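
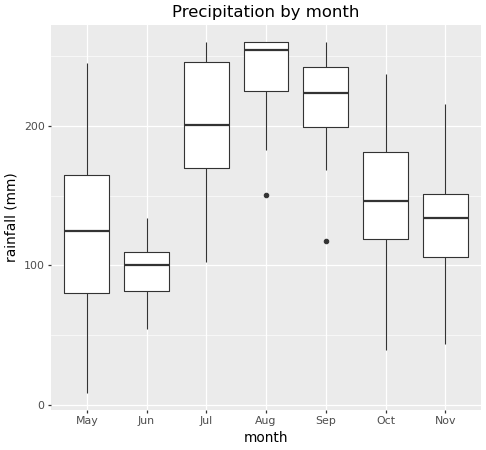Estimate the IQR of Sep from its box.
≈ 40

Q3 ≈ 240, Q1 ≈ 200; IQR ≈ 40.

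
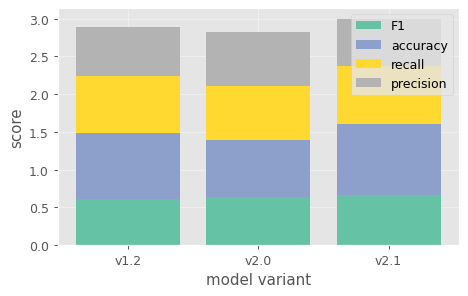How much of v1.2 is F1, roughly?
≈ 0.5

F1 top ≈ 0.5, bottom ≈ 0.0; segment ≈ 0.5.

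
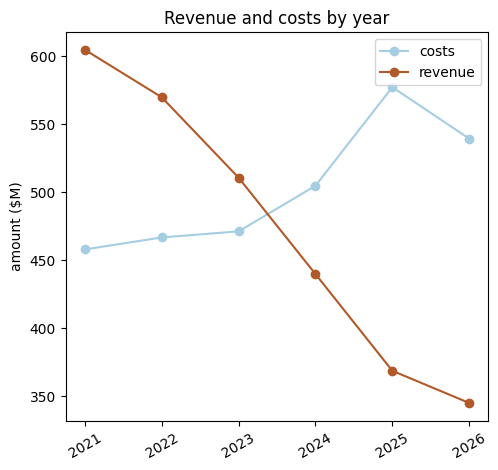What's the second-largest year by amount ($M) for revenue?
2022

Top 3 for revenue: 2021 ≈ 600, 2022 ≈ 575, 2023 ≈ 500.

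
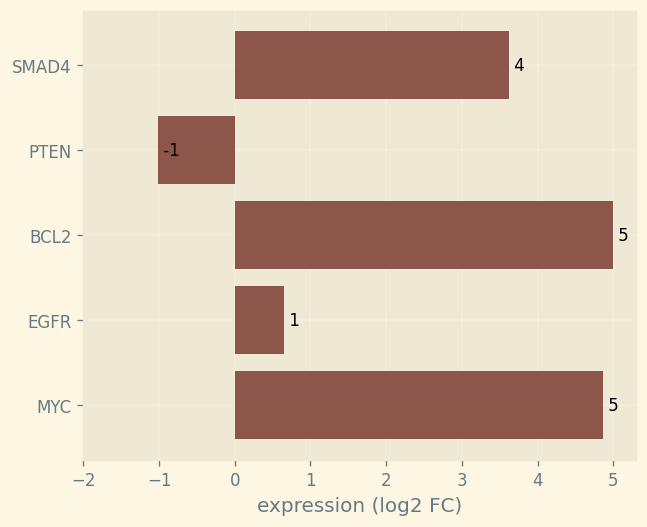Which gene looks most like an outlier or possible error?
PTEN

PTEN ≈ -1; the rest sit between ≈ 1 and ≈ 5.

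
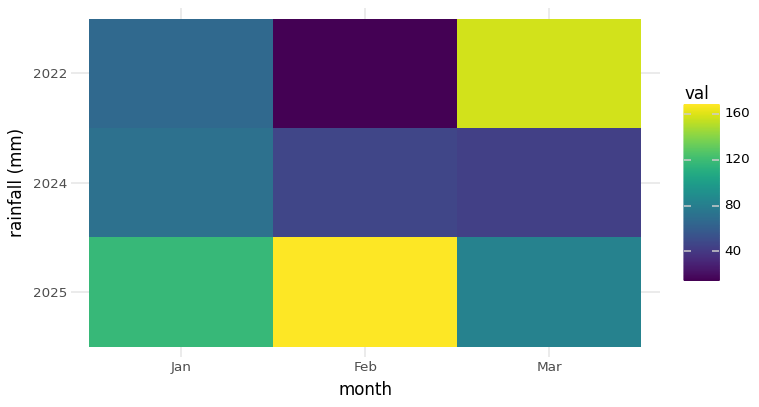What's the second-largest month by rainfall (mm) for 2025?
Top 3 for 2025: Feb ≈ 160, Jan ≈ 120, Mar ≈ 80.

Jan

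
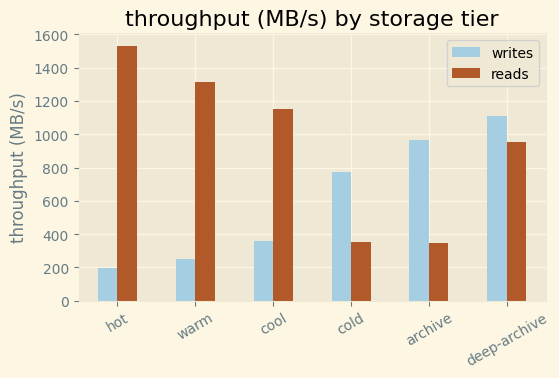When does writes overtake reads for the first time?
cool: writes ≈ 400 vs reads ≈ 1200 (not yet); cold: writes ≈ 800 vs reads ≈ 400 (first crossover).

cold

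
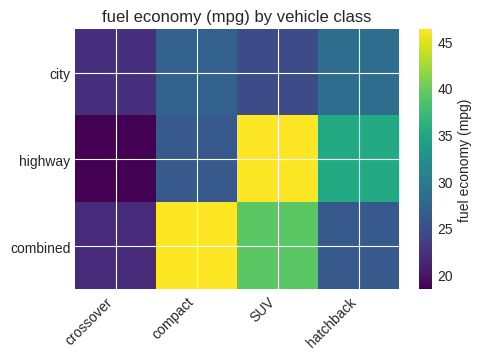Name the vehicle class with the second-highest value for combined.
Top 3 for combined: compact ≈ 45, SUV ≈ 40, hatchback ≈ 25.

SUV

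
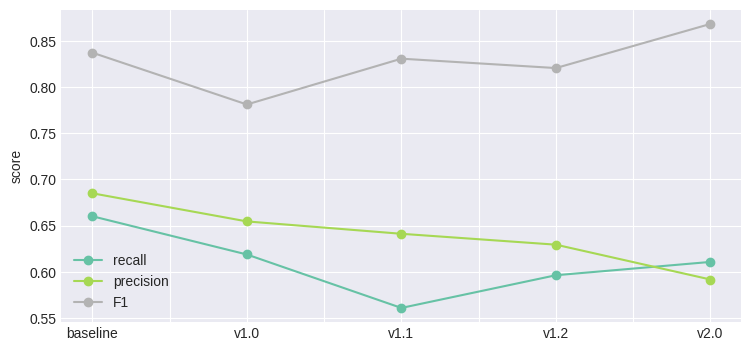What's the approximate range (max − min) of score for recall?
Max baseline ≈ 0.65, min v1.1 ≈ 0.55; range ≈ 0.10.

≈ 0.10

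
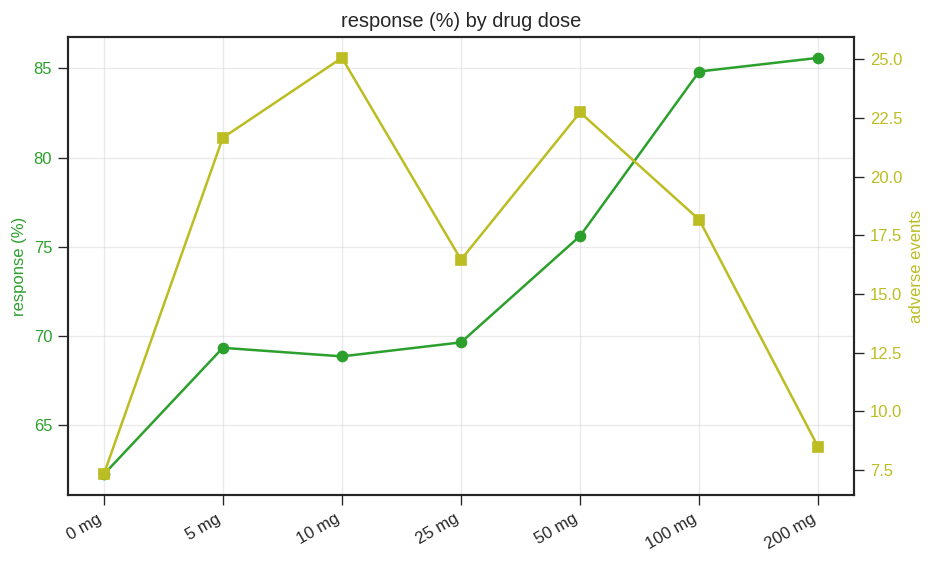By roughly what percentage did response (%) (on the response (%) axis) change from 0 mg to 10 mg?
≈ +9.7%

0 mg ≈ 62, 10 mg ≈ 68; (68 − 62) / 62 ≈ +9.7%.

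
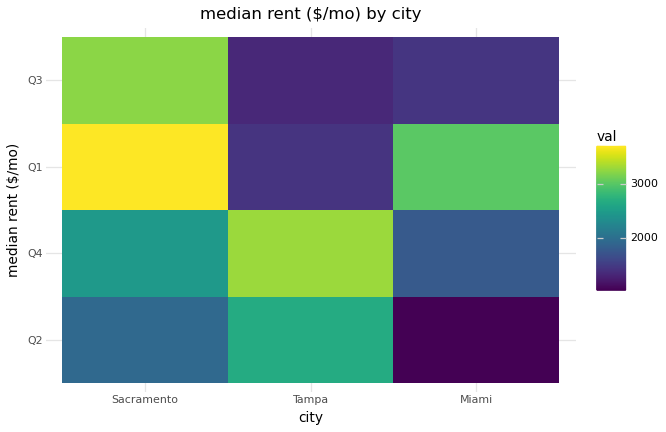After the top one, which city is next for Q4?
Top 3 for Q4: Tampa ≈ 3500, Sacramento ≈ 2500, Miami ≈ 2000.

Sacramento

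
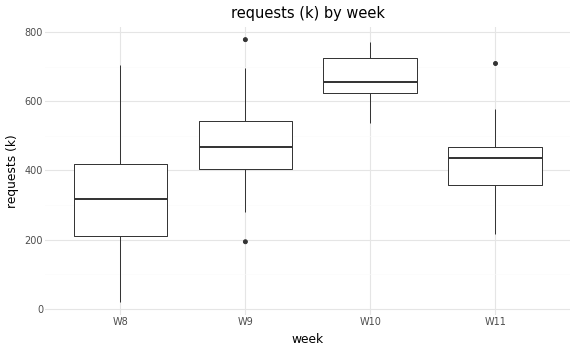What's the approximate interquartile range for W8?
Q3 ≈ 400, Q1 ≈ 200; IQR ≈ 200.

≈ 200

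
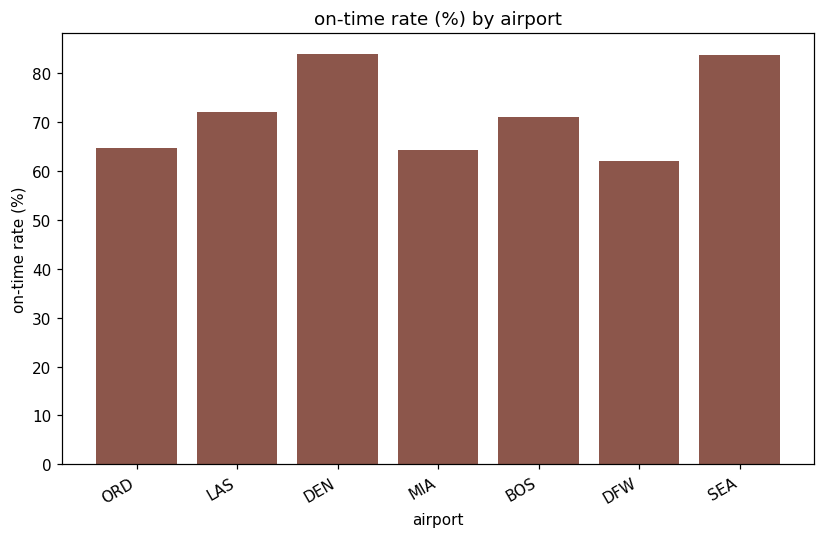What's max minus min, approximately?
≈ 20

Max DEN ≈ 80, min DFW ≈ 60; range ≈ 20.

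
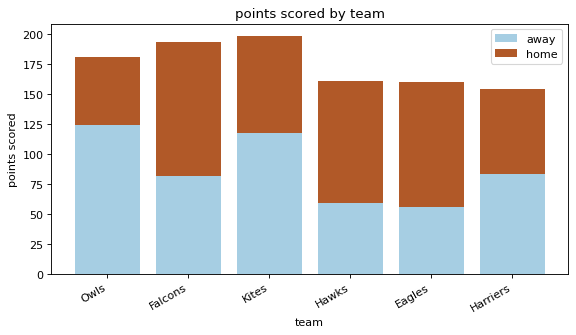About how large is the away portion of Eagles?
≈ 60

away top ≈ 60, bottom ≈ 0; segment ≈ 60.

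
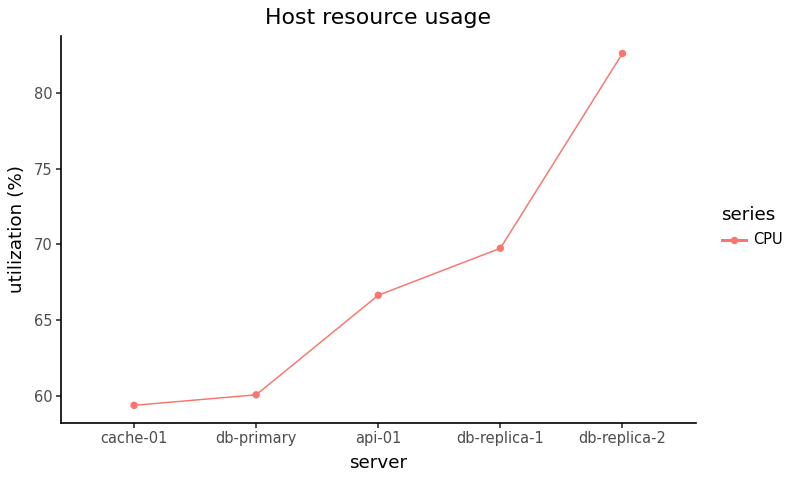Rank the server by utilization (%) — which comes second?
db-replica-1

Top 3: db-replica-2 ≈ 82, db-replica-1 ≈ 70, api-01 ≈ 66.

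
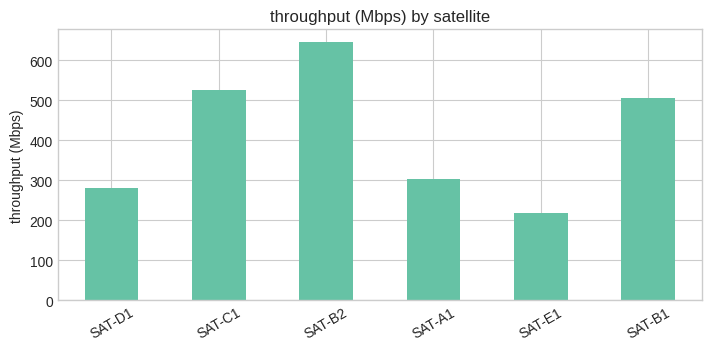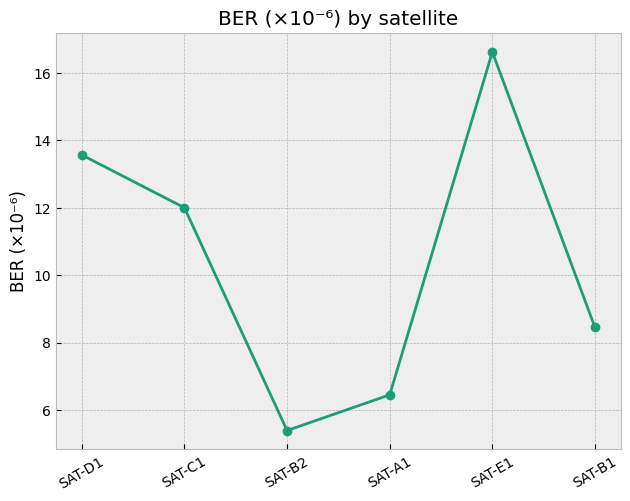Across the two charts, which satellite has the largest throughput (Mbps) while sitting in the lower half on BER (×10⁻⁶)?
SAT-B2

Chart 2 median BER (×10⁻⁶) ≈ 10; below-median satellites: SAT-B2, SAT-A1, SAT-B1. Among those, SAT-B2 has the highest throughput (Mbps) (≈ 600).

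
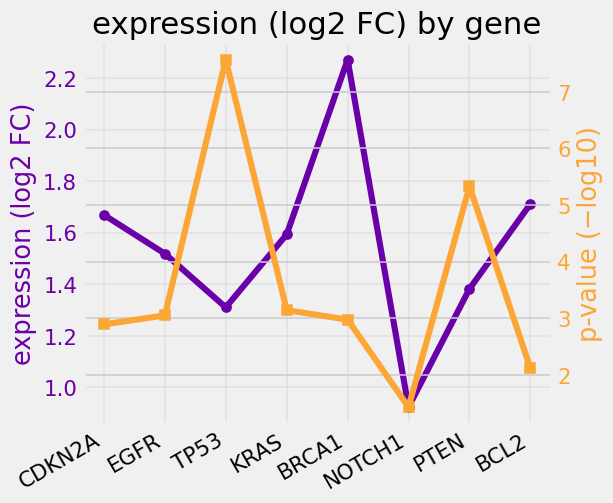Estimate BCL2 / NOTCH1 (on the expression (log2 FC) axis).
≈ 1.8×

BCL2 ≈ 1.8, NOTCH1 ≈ 1.0; 1.8/1.0 ≈ 1.8.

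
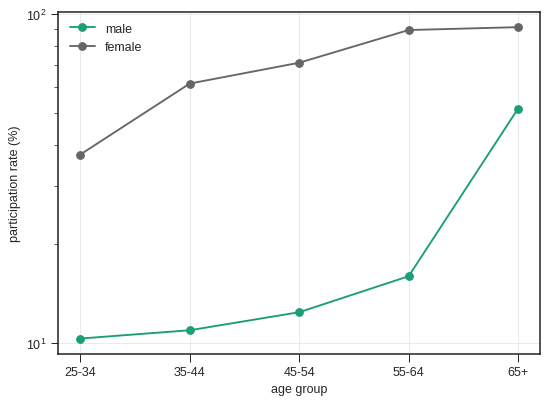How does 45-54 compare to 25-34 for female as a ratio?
≈ 1.75×

45-54 ≈ 70, 25-34 ≈ 40; 70/40 ≈ 1.75.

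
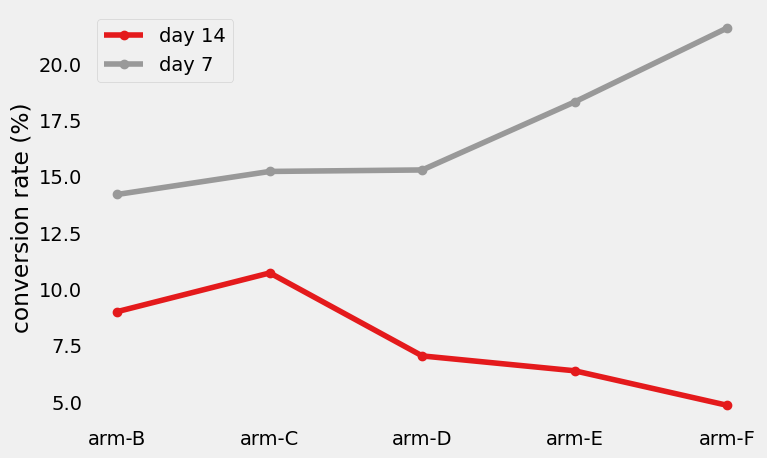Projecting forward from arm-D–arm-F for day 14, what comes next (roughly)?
Last three: 8, 6, 4 → slope ≈ -2/step → next ≈ 2.

≈ 2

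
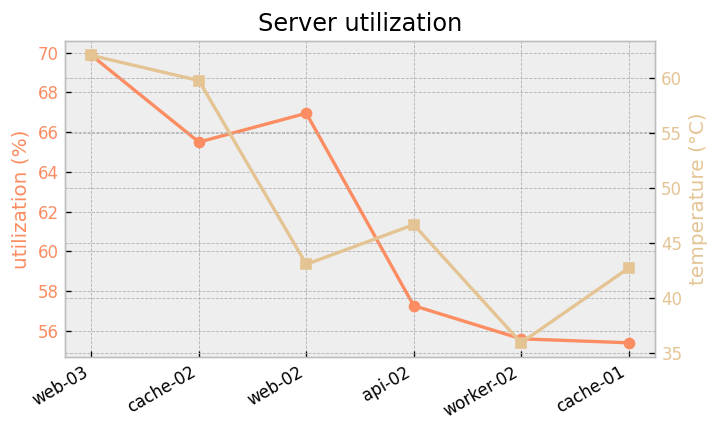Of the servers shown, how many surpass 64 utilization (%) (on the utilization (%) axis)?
3

Above 64: web-03, cache-02, web-02.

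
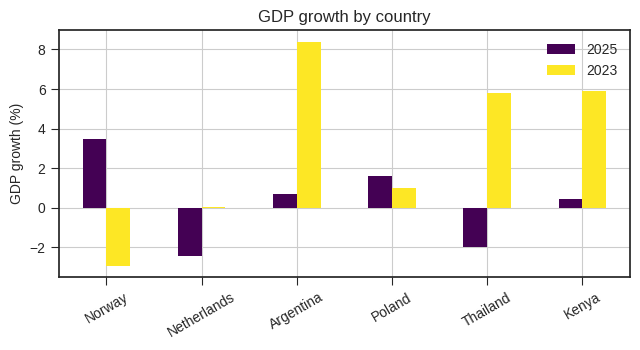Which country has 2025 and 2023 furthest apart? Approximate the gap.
Thailand: 2025 ≈ -2, 2023 ≈ 6 → gap ≈ 8. Next-largest (Argentina) is only ≈ 7.

Thailand, ≈ 8 %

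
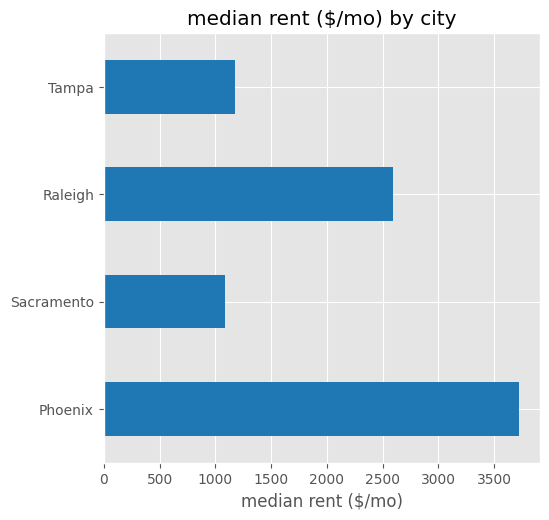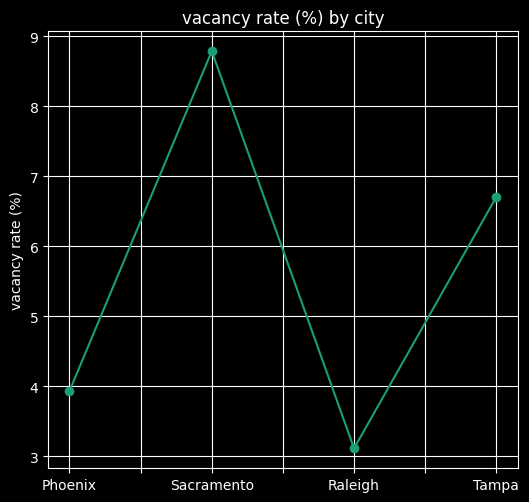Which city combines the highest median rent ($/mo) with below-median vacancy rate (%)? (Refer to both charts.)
Chart 2 median vacancy rate (%) ≈ 5; below-median cities: Phoenix, Raleigh. Among those, Phoenix has the highest median rent ($/mo) (≈ 3500).

Phoenix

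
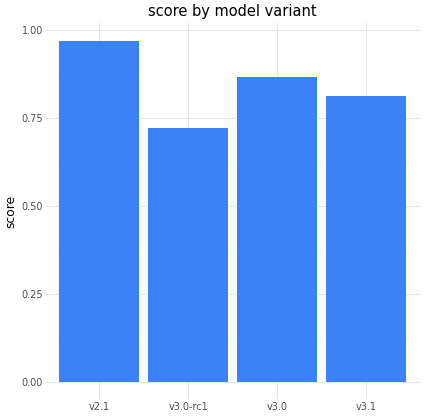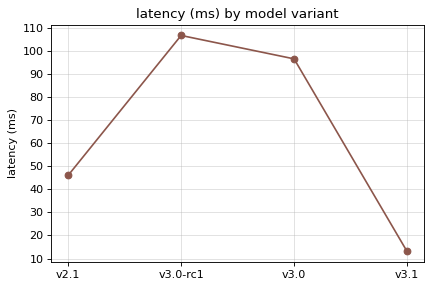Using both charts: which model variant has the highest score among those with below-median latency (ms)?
Chart 2 median latency (ms) ≈ 70; below-median model variants: v2.1, v3.1. Among those, v2.1 has the highest score (≈ 1).

v2.1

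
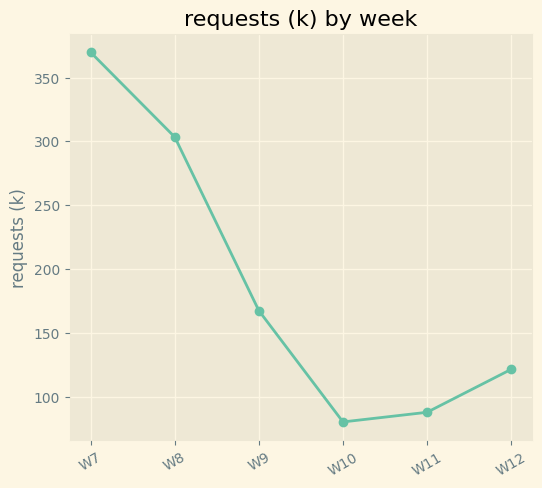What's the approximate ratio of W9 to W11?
≈ 1.75×

W9 ≈ 175, W11 ≈ 100; 175/100 ≈ 1.75.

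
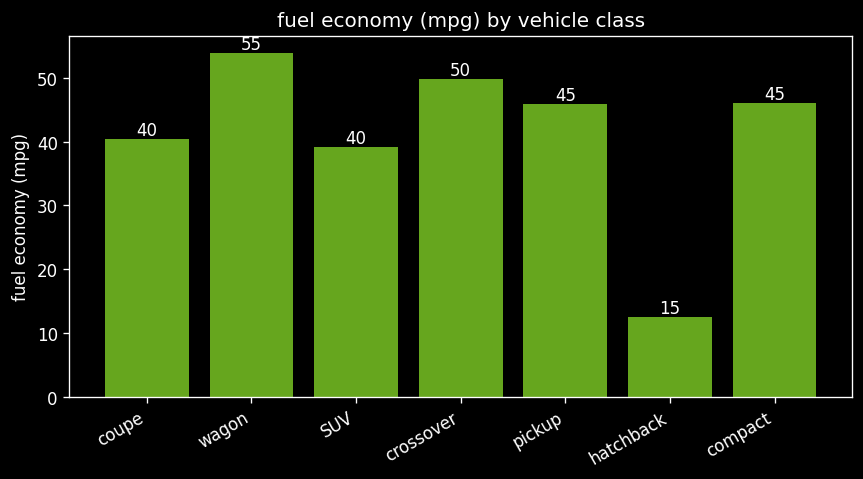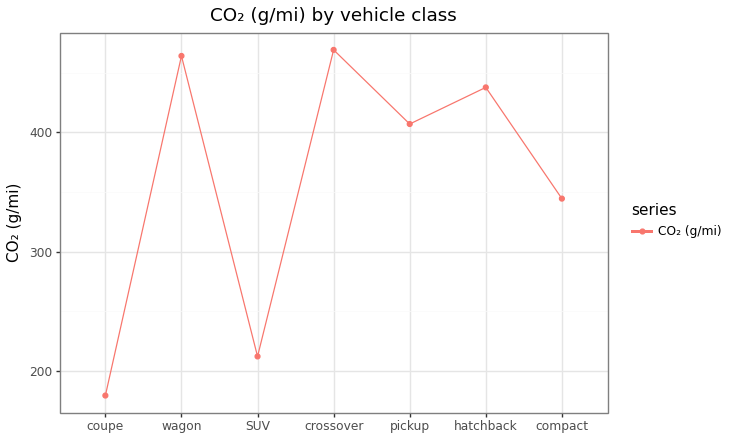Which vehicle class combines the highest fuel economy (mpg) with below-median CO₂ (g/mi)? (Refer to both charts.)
compact

Chart 2 median CO₂ (g/mi) ≈ 400; below-median vehicle classes: coupe, SUV, compact. Among those, compact has the highest fuel economy (mpg) (≈ 45).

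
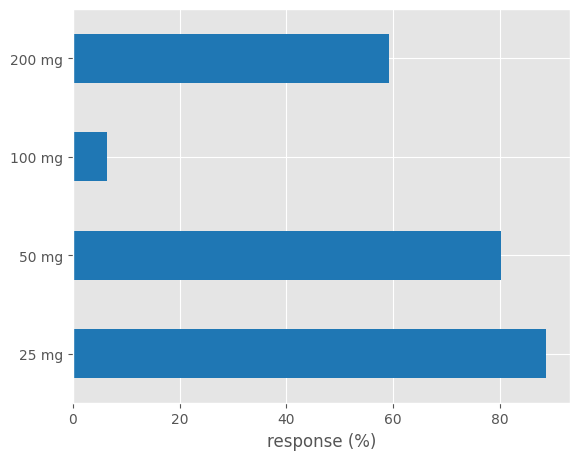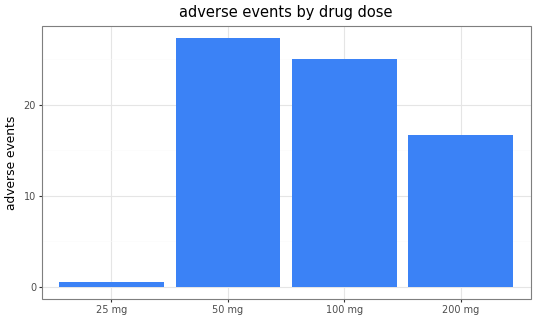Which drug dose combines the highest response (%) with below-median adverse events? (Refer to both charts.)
Chart 2 median adverse events ≈ 20; below-median drug doses: 25 mg, 200 mg. Among those, 25 mg has the highest response (%) (≈ 90).

25 mg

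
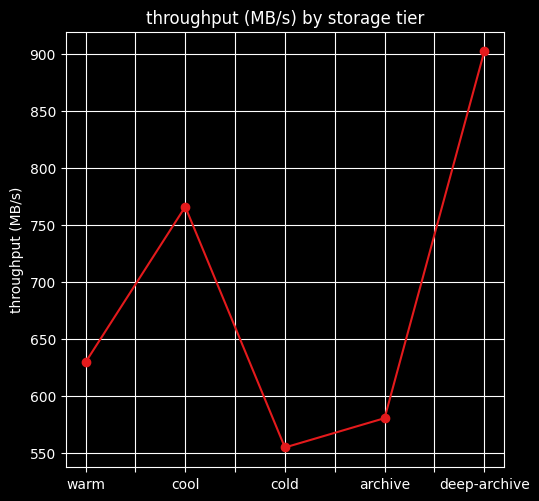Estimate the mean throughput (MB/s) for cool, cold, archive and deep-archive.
(750 + 550 + 600 + 900) / 4 ≈ 700.

≈ 700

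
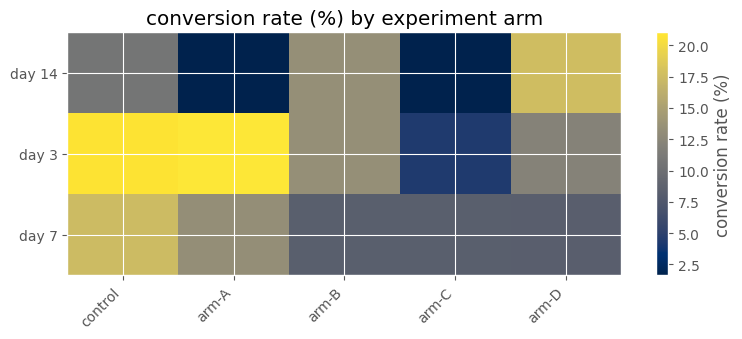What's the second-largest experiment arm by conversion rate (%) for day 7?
Top 3 for day 7: control ≈ 18, arm-A ≈ 14, arm-C ≈ 8.

arm-A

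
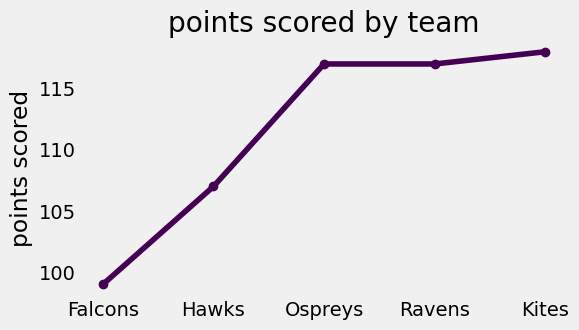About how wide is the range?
≈ 18

Max Kites ≈ 118, min Falcons ≈ 100; range ≈ 18.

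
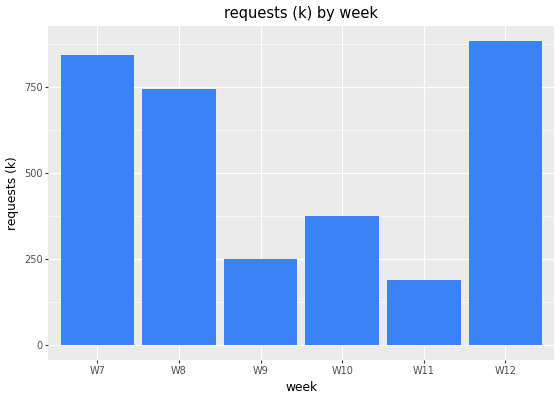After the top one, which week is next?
W7

Top 3: W12 ≈ 900, W7 ≈ 800, W8 ≈ 700.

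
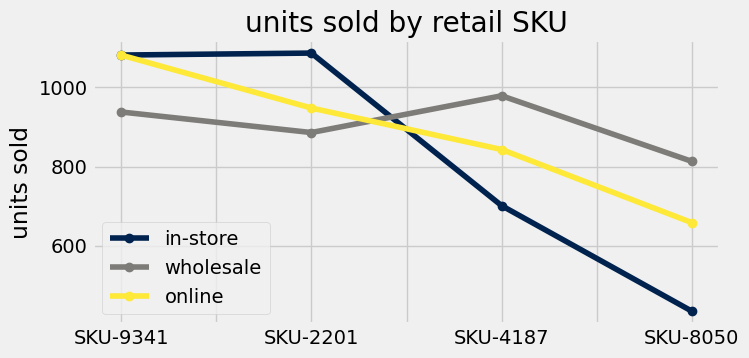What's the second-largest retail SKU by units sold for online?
Top 3 for online: SKU-9341 ≈ 1100, SKU-2201 ≈ 900, SKU-4187 ≈ 800.

SKU-2201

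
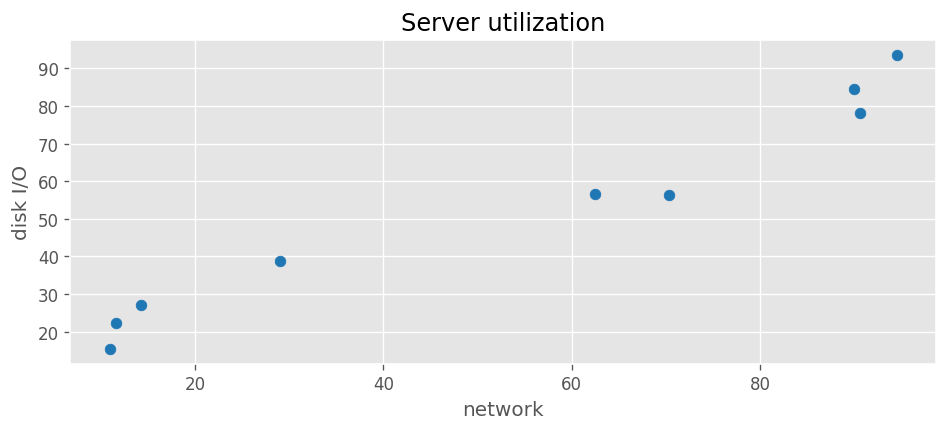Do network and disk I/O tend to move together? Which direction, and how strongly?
positive, strong

Points are positively correlated; strong (|r| ≈ 1.0).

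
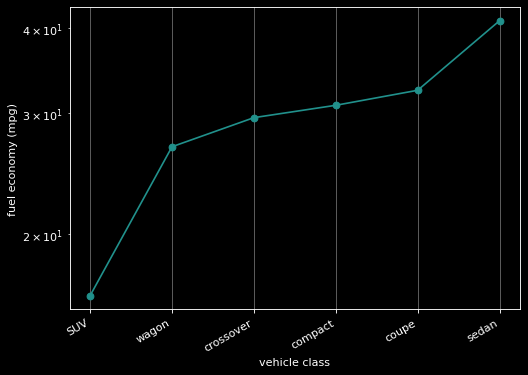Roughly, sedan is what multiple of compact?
sedan ≈ 40, compact ≈ 30; 40/30 ≈ 1.33.

≈ 1.33×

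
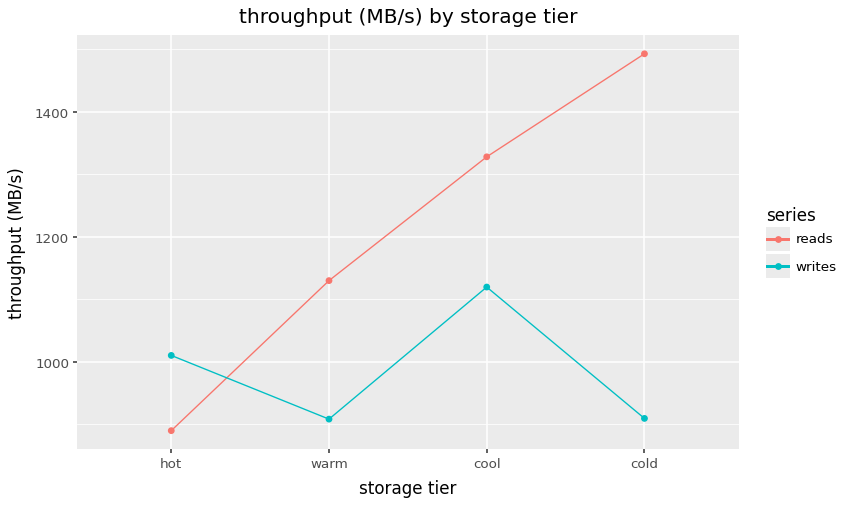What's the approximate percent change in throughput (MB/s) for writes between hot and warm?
hot ≈ 1000, warm ≈ 900; (900 − 1000) / 1000 ≈ -10%.

≈ -10%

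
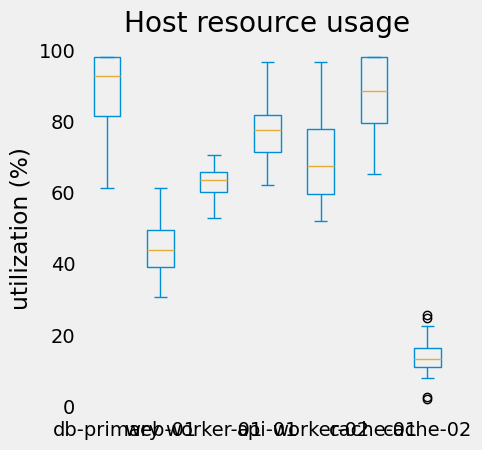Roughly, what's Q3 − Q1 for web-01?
Q3 ≈ 50, Q1 ≈ 40; IQR ≈ 10.

≈ 10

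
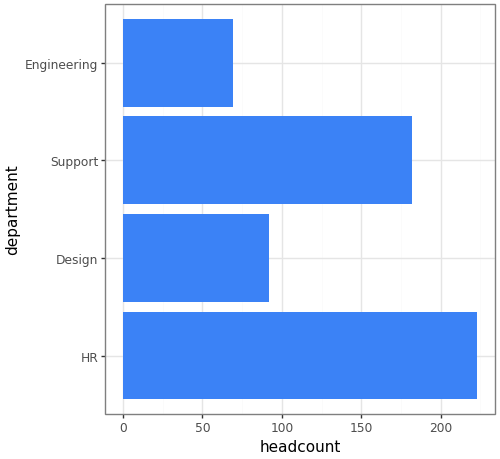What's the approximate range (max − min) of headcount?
Max HR ≈ 220, min Engineering ≈ 60; range ≈ 160.

≈ 160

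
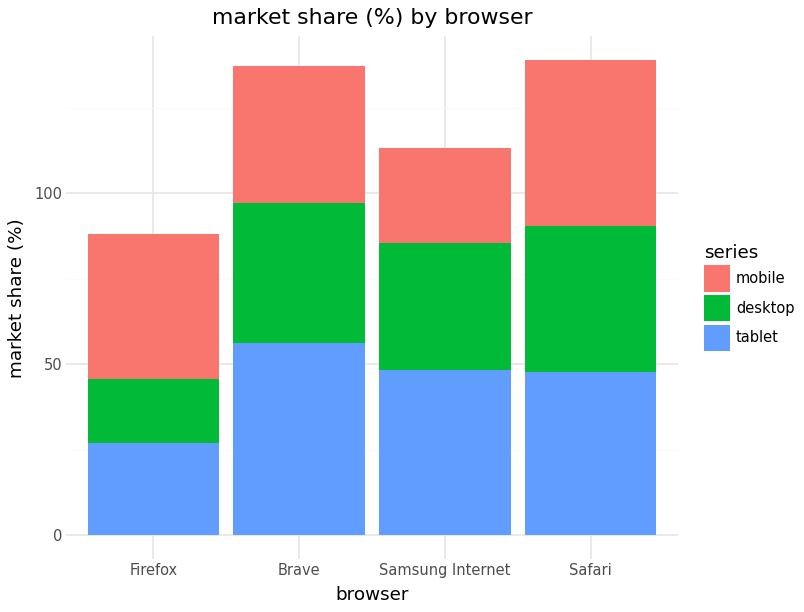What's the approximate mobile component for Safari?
≈ 40

mobile top ≈ 140, bottom ≈ 100; segment ≈ 40.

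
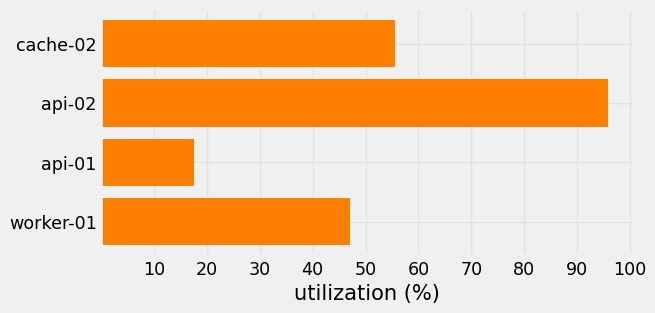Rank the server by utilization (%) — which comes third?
Top 4: api-02 ≈ 100, cache-02 ≈ 60, worker-01 ≈ 50, api-01 ≈ 20.

worker-01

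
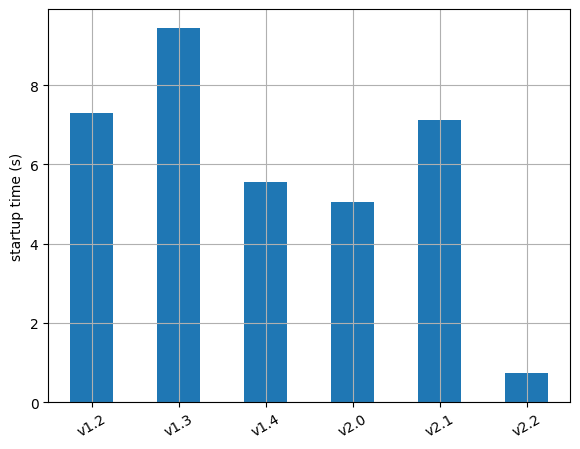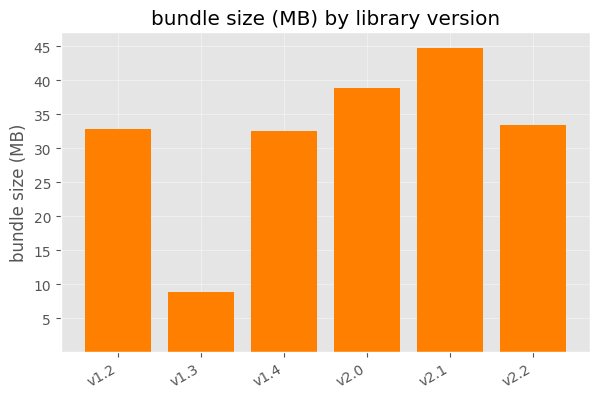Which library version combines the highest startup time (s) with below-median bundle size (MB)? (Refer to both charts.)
v1.3

Chart 2 median bundle size (MB) ≈ 35; below-median library versions: v1.2, v1.3, v1.4. Among those, v1.3 has the highest startup time (s) (≈ 9).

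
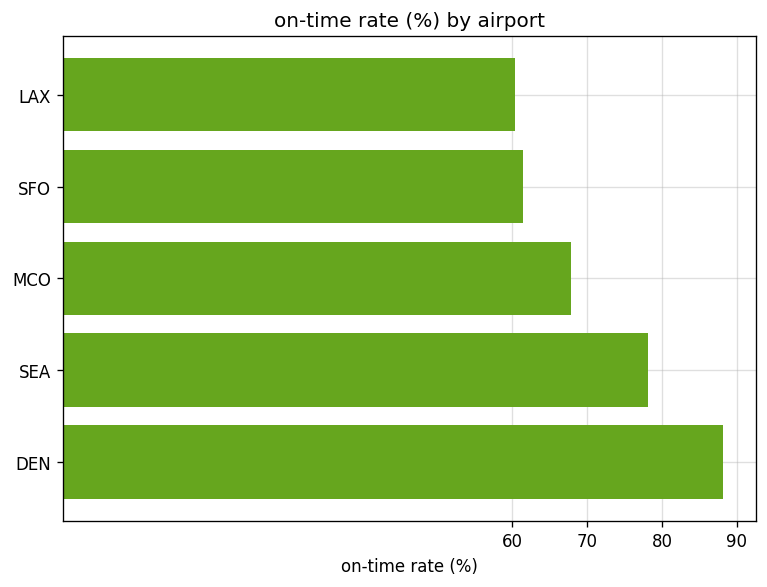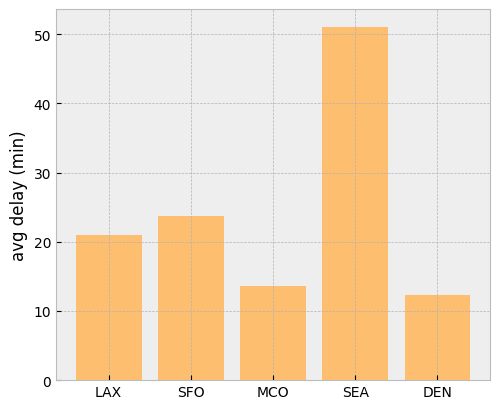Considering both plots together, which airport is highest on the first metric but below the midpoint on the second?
Chart 2 median avg delay (min) ≈ 20; below-median airports: MCO, DEN. Among those, DEN has the highest on-time rate (%) (≈ 90).

DEN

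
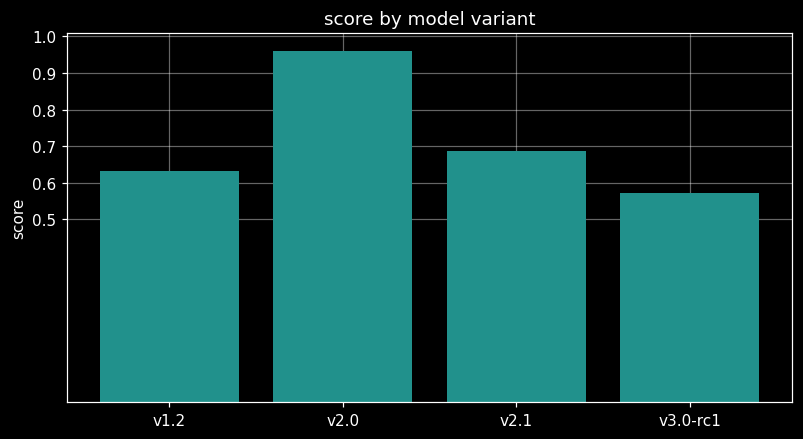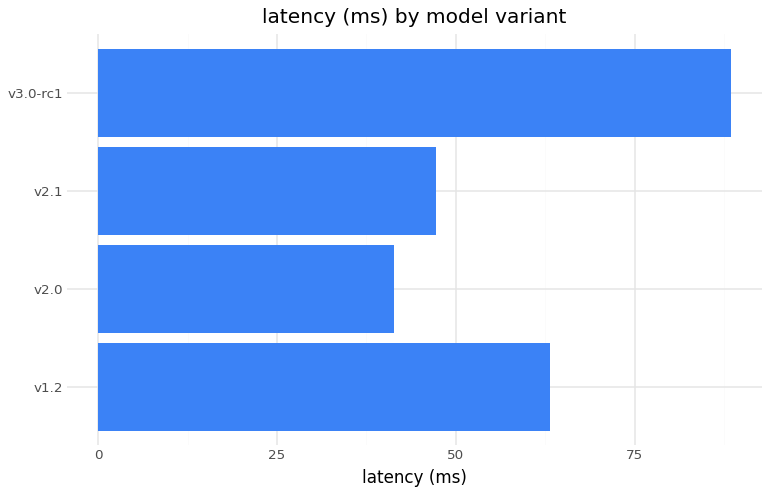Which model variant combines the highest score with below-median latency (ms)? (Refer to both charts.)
v2.0

Chart 2 median latency (ms) ≈ 60; below-median model variants: v2.0, v2.1. Among those, v2.0 has the highest score (≈ 1).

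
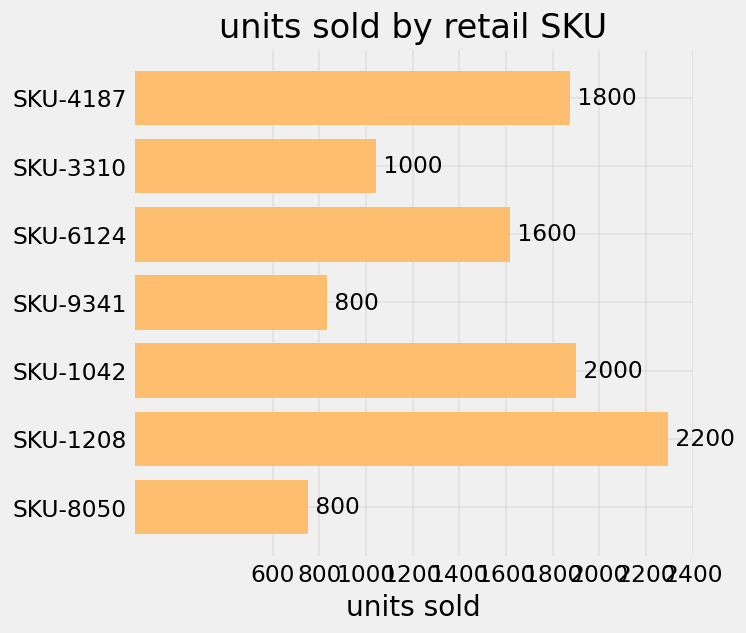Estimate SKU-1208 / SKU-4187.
SKU-1208 ≈ 2200, SKU-4187 ≈ 1800; 2200/1800 ≈ 1.22.

≈ 1.22×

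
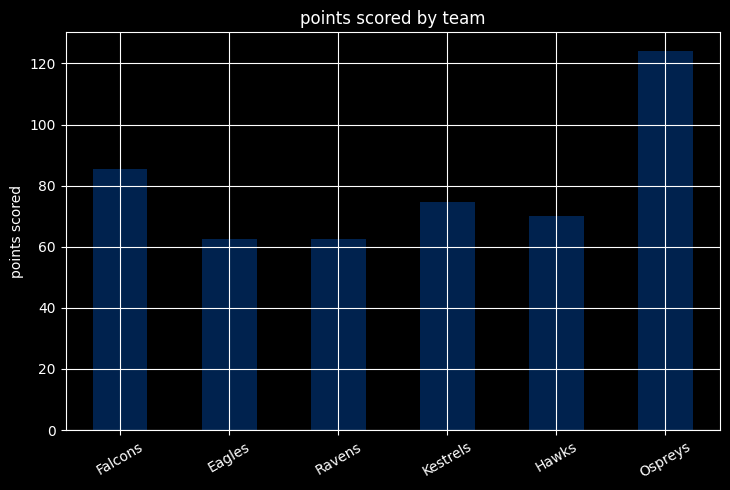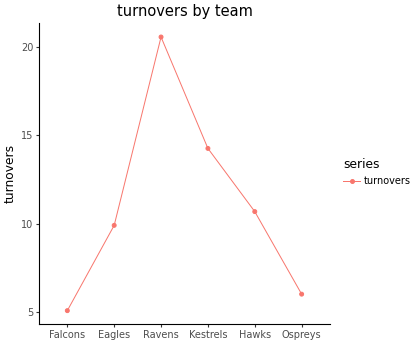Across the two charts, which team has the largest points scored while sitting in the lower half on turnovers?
Ospreys

Chart 2 median turnovers ≈ 10; below-median teams: Falcons, Eagles, Ospreys. Among those, Ospreys has the highest points scored (≈ 120).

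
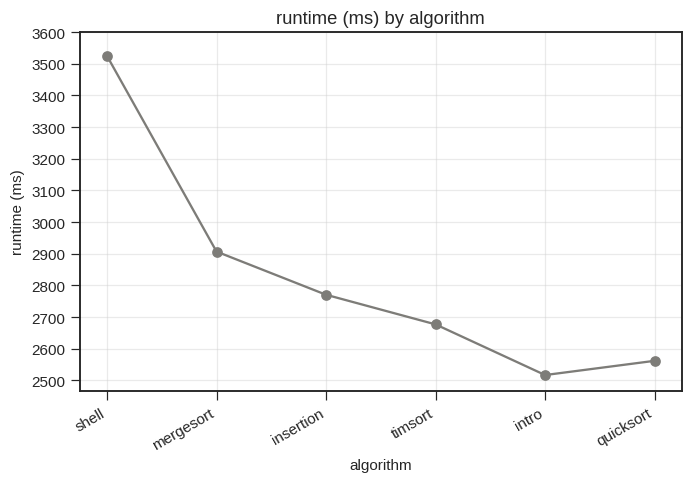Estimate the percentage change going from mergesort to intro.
mergesort ≈ 2900, intro ≈ 2500; (2500 − 2900) / 2900 ≈ -13.8%.

≈ -13.8%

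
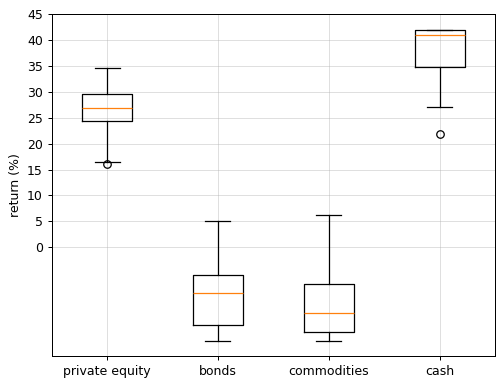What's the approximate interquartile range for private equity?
≈ 5

Q3 ≈ 30, Q1 ≈ 25; IQR ≈ 5.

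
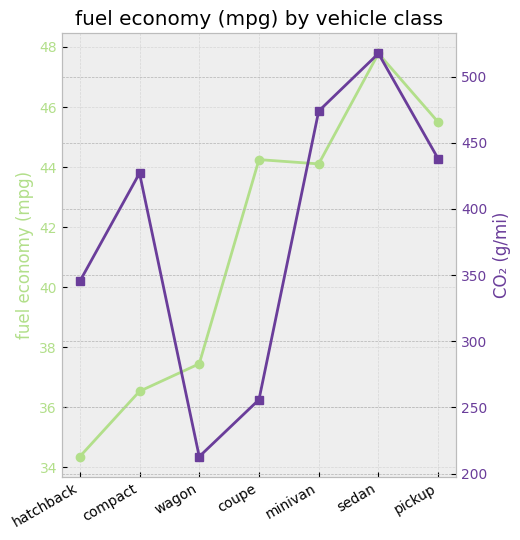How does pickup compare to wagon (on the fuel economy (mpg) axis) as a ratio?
≈ 1.21×

pickup ≈ 46, wagon ≈ 38; 46/38 ≈ 1.21.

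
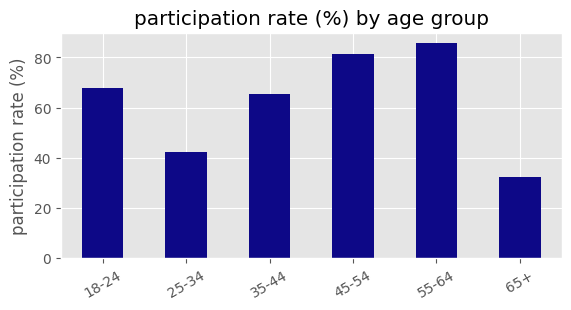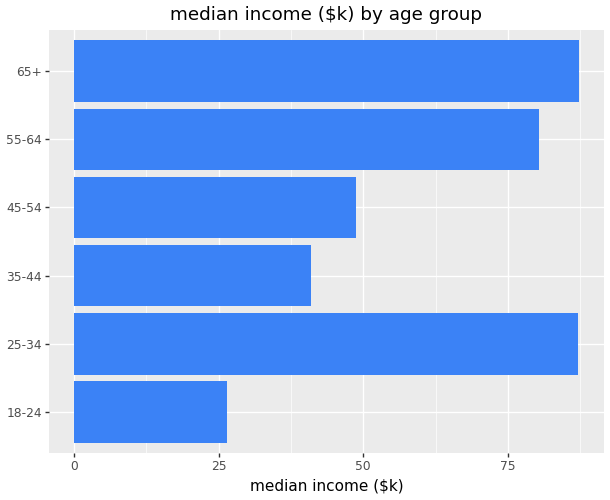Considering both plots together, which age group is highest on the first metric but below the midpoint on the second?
45-54

Chart 2 median median income ($k) ≈ 60; below-median age groups: 18-24, 35-44, 45-54. Among those, 45-54 has the highest participation rate (%) (≈ 80).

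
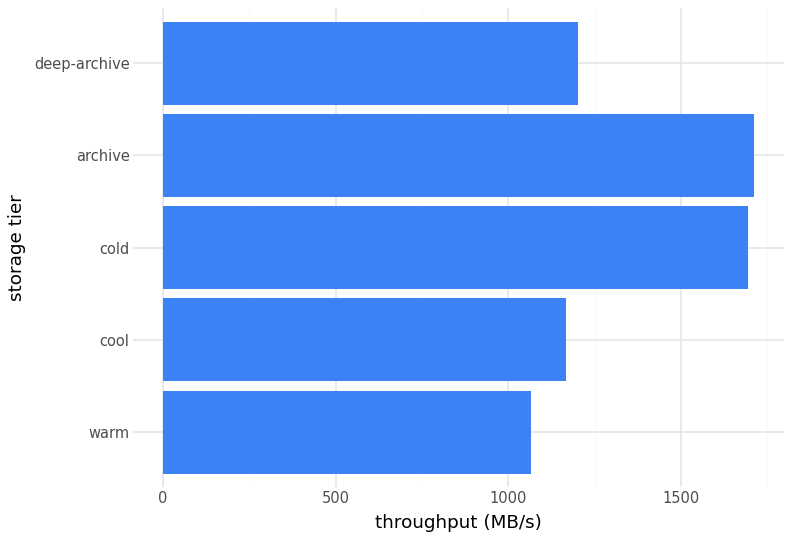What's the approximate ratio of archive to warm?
≈ 1.8×

archive ≈ 1800, warm ≈ 1000; 1800/1000 ≈ 1.8.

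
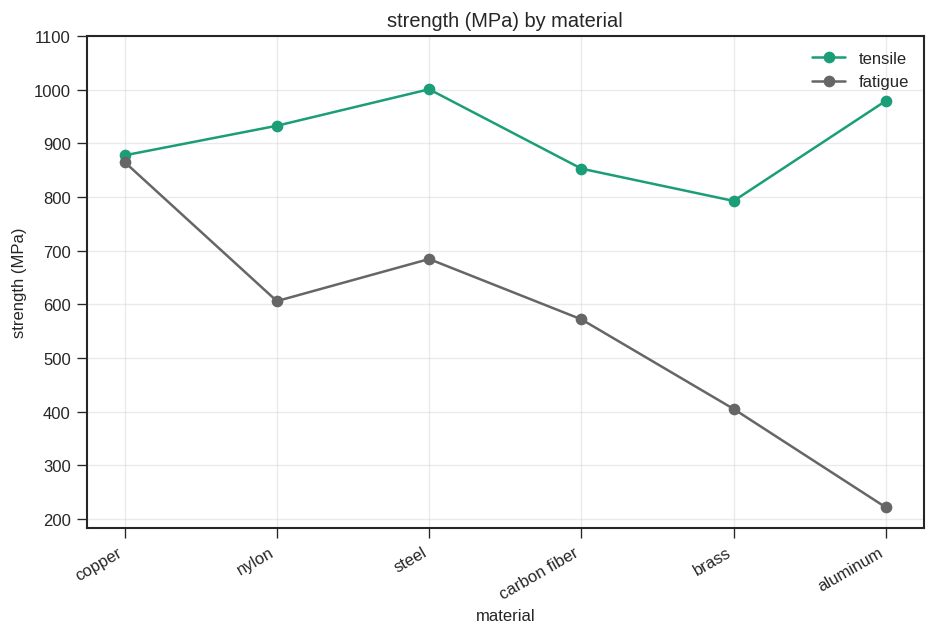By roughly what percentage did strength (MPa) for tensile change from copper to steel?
copper ≈ 900, steel ≈ 1000; (1000 − 900) / 900 ≈ +11.1%.

≈ +11.1%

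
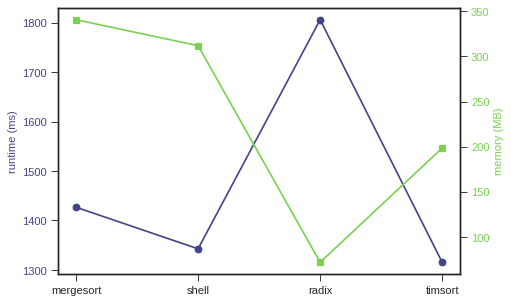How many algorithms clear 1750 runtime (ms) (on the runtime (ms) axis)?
1

Above 1750: radix.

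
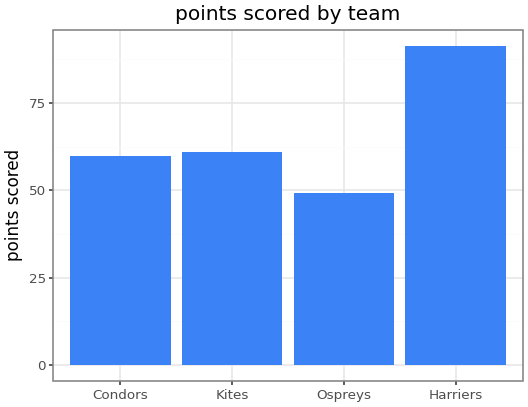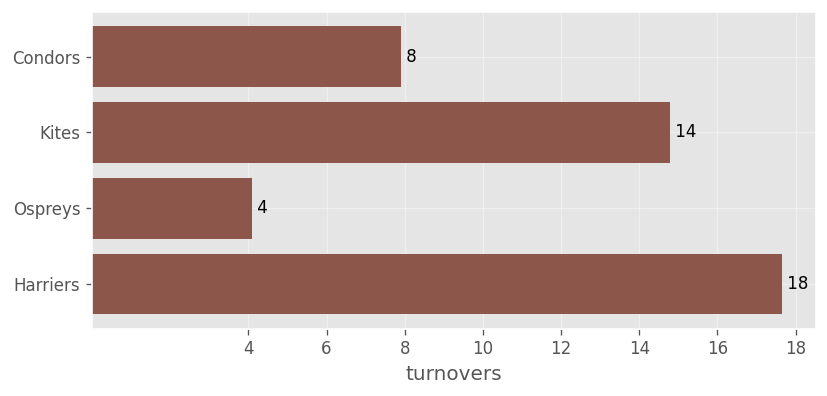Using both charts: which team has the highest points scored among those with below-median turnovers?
Condors

Chart 2 median turnovers ≈ 12; below-median teams: Condors, Ospreys. Among those, Condors has the highest points scored (≈ 60).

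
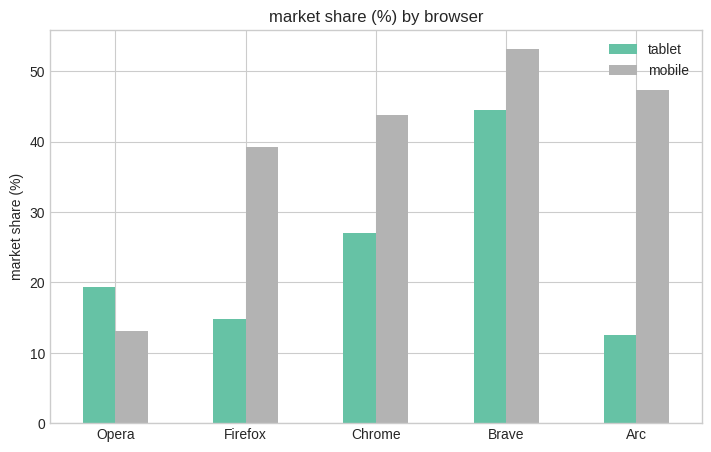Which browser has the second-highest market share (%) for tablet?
Chrome

Top 3 for tablet: Brave ≈ 45, Chrome ≈ 25, Opera ≈ 20.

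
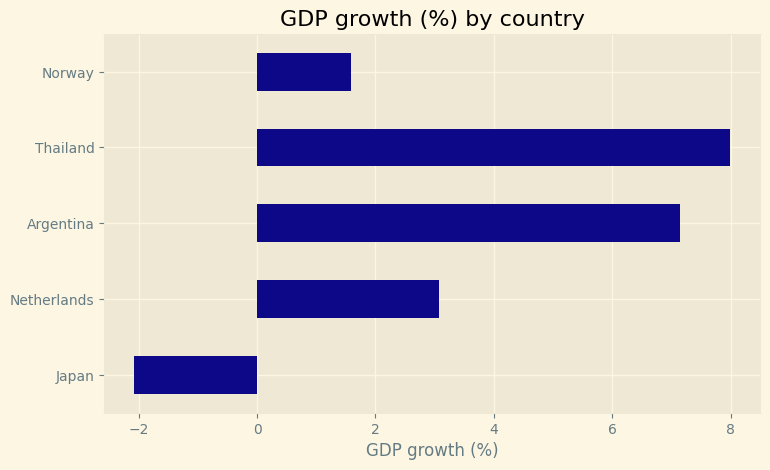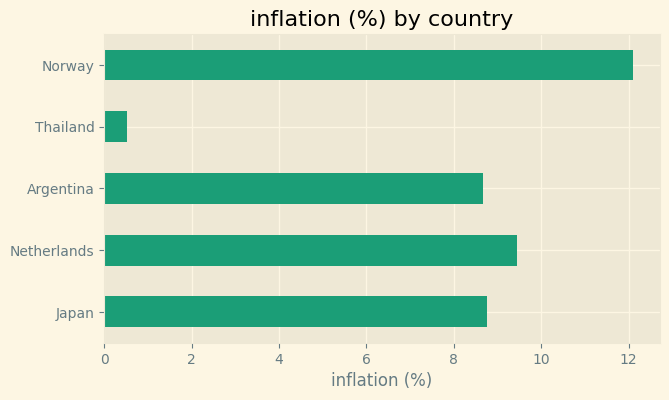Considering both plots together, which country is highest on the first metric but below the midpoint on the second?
Chart 2 median inflation (%) ≈ 8; below-median countries: Argentina, Thailand. Among those, Thailand has the highest GDP growth (%) (≈ 8).

Thailand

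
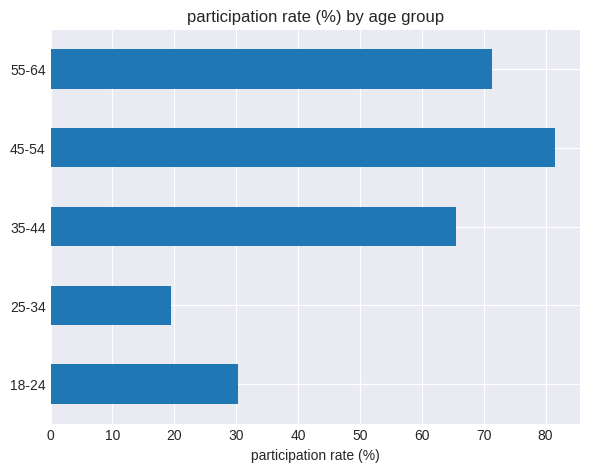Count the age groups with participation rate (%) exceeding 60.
3

Above 60: 35-44, 45-54, 55-64.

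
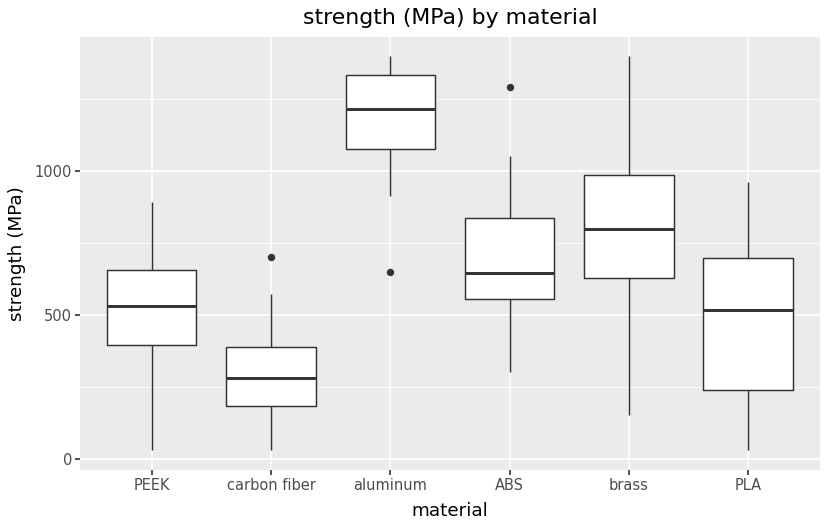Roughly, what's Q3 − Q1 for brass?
≈ 400

Q3 ≈ 1000, Q1 ≈ 600; IQR ≈ 400.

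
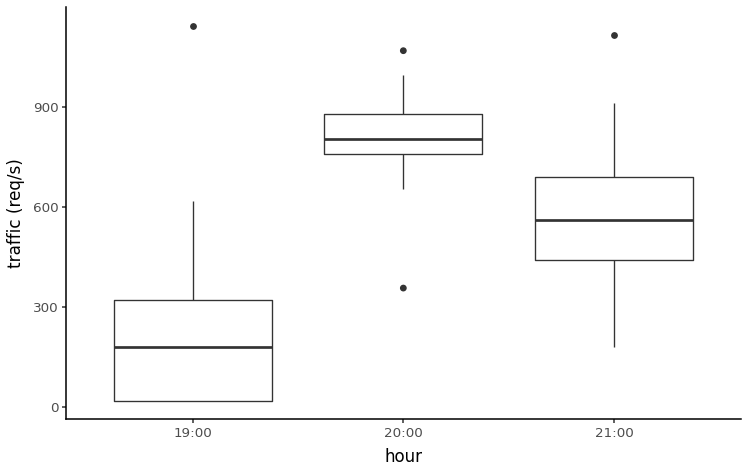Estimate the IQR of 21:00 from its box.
Q3 ≈ 700, Q1 ≈ 450; IQR ≈ 250.

≈ 250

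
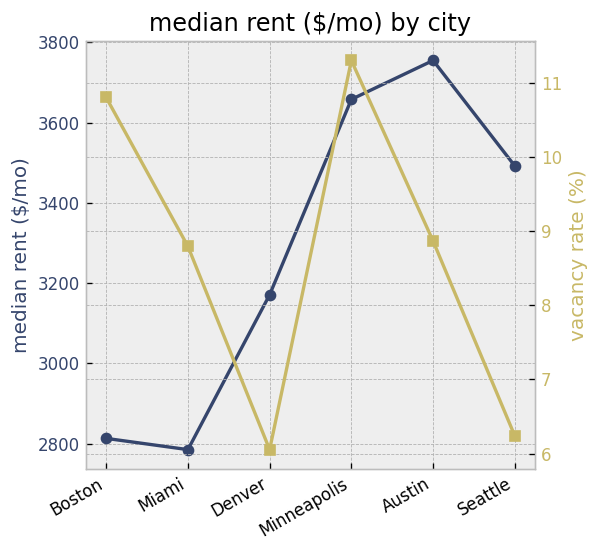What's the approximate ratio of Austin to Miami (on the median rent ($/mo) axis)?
Austin ≈ 3800, Miami ≈ 2800; 3800/2800 ≈ 1.36.

≈ 1.36×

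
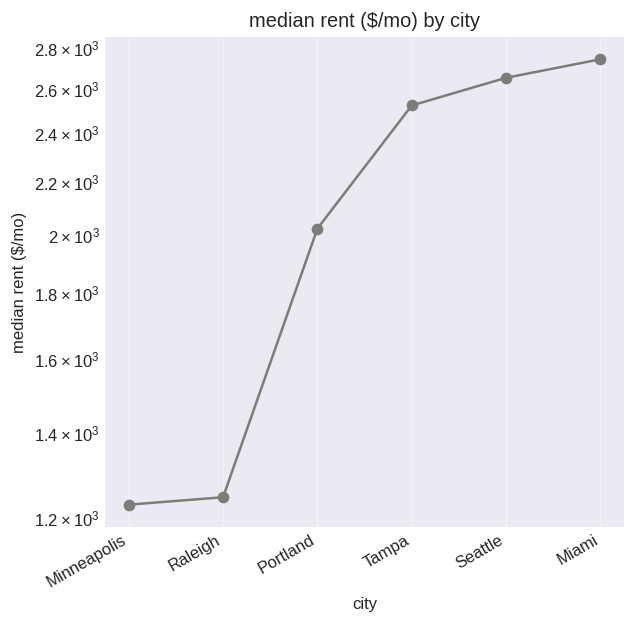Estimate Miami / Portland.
Miami ≈ 2800, Portland ≈ 2000; 2800/2000 ≈ 1.4.

≈ 1.4×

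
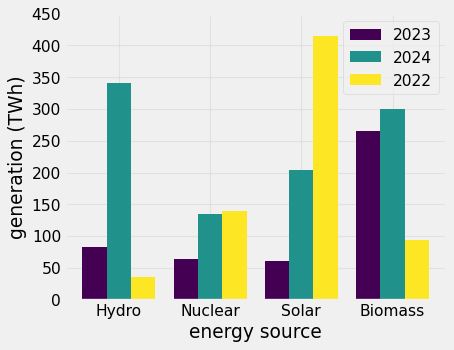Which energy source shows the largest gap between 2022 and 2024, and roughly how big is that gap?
Hydro: 2022 ≈ 50, 2024 ≈ 350 → gap ≈ 300. Next-largest (Solar) is only ≈ 200.

Hydro, ≈ 300 TWh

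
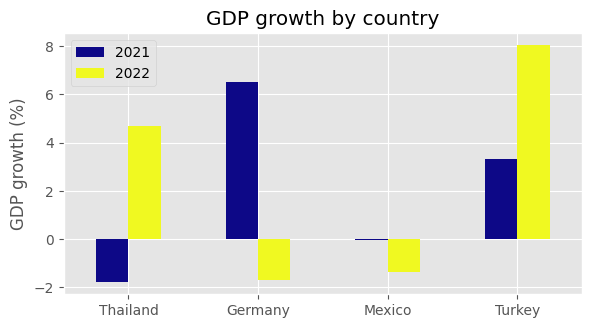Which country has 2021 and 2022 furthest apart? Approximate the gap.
Germany: 2021 ≈ 7, 2022 ≈ -2 → gap ≈ 9. Next-largest (Thailand) is only ≈ 7.

Germany, ≈ 9 %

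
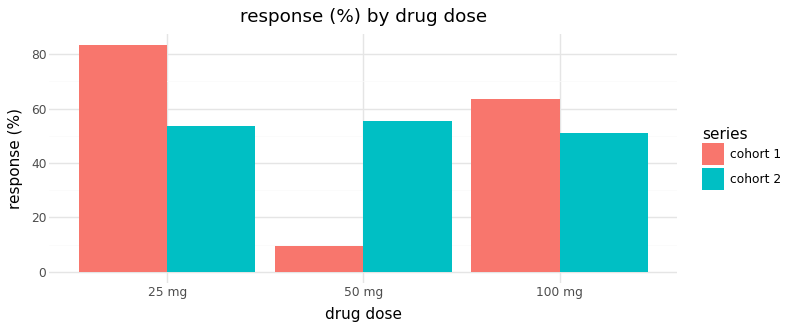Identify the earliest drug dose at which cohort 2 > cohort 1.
50 mg

25 mg: cohort 2 ≈ 50 vs cohort 1 ≈ 80 (not yet); 50 mg: cohort 2 ≈ 60 vs cohort 1 ≈ 10 (first crossover).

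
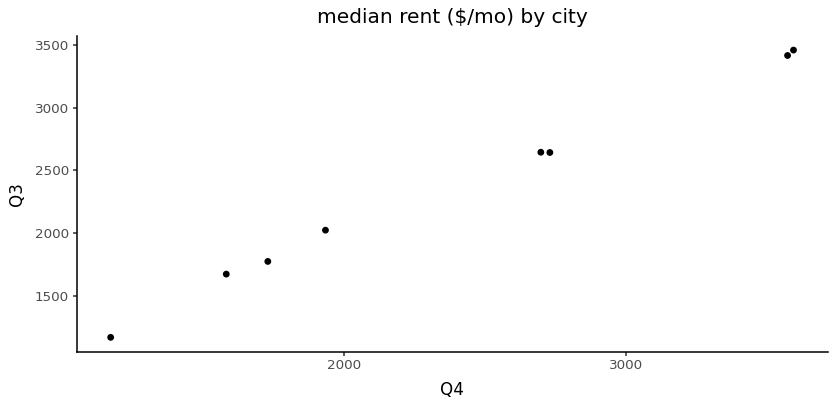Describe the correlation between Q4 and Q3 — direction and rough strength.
positive, strong

Points are positively correlated; strong (|r| ≈ 1.0).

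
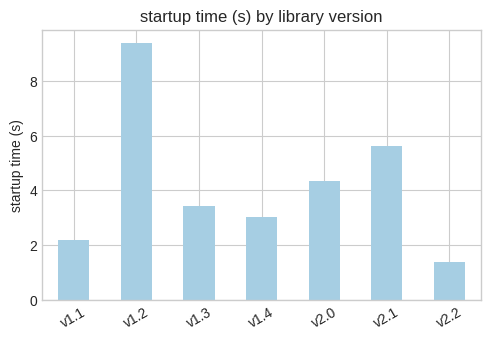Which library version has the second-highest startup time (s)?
v2.1

Top 3: v1.2 ≈ 9, v2.1 ≈ 6, v2.0 ≈ 4.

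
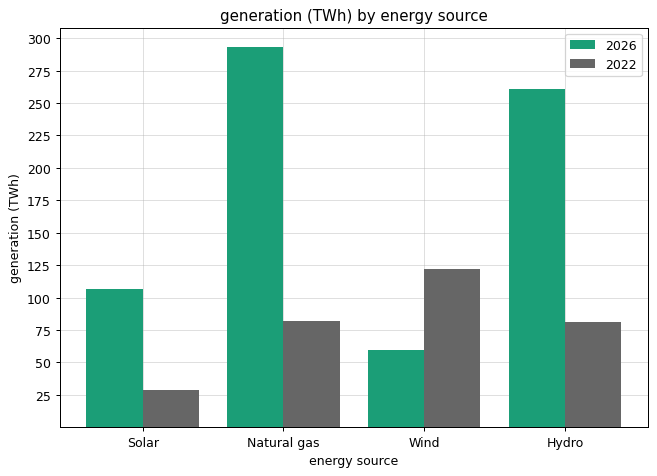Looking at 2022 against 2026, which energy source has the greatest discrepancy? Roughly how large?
Natural gas, ≈ 225 TWh

Natural gas: 2022 ≈ 75, 2026 ≈ 300 → gap ≈ 225. Next-largest (Hydro) is only ≈ 175.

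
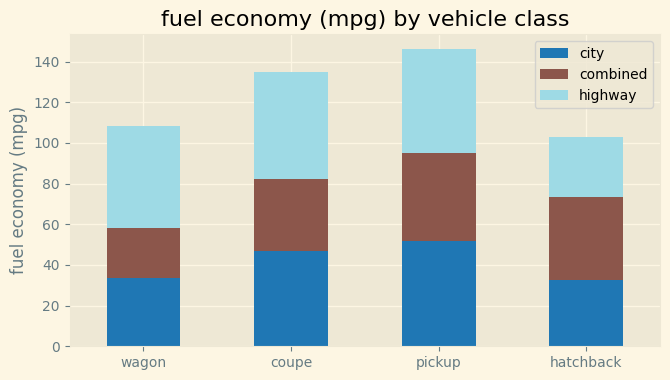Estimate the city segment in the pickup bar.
city top ≈ 60, bottom ≈ 0; segment ≈ 60.

≈ 60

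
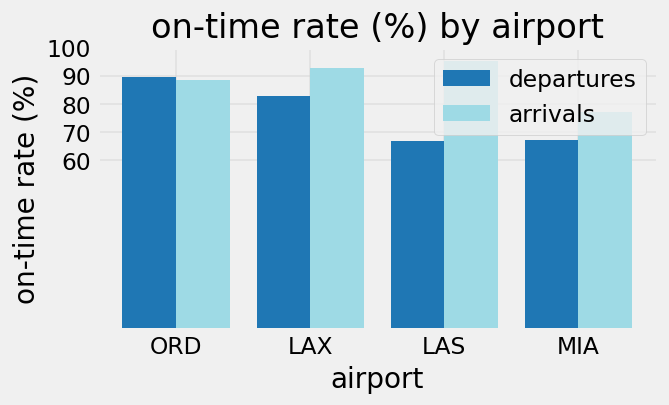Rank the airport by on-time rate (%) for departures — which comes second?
LAX

Top 3 for departures: ORD ≈ 90, LAX ≈ 80, MIA ≈ 70.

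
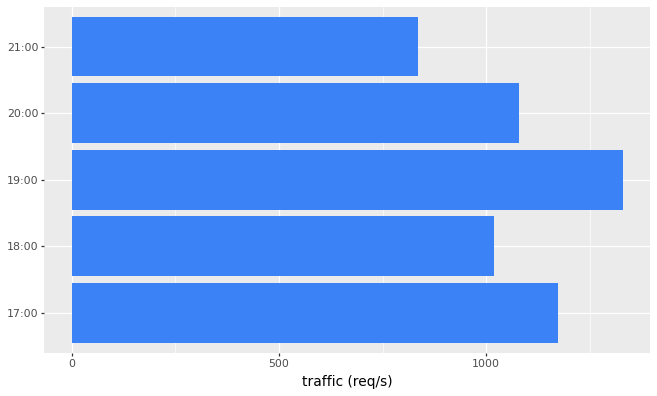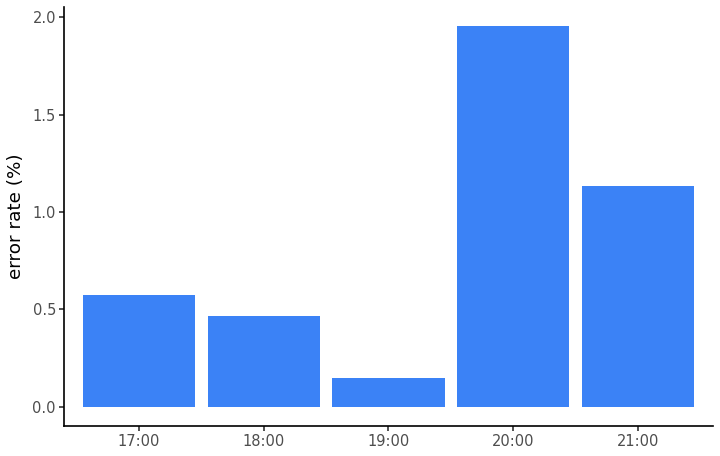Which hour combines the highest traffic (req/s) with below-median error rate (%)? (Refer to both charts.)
Chart 2 median error rate (%) ≈ 0.6; below-median hours: 18:00, 19:00. Among those, 19:00 has the highest traffic (req/s) (≈ 1400).

19:00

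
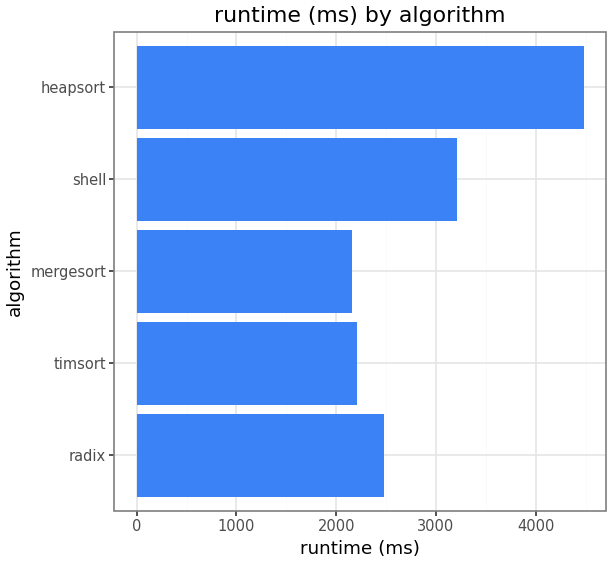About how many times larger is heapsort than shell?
≈ 1.5×

heapsort ≈ 4500, shell ≈ 3000; 4500/3000 ≈ 1.5.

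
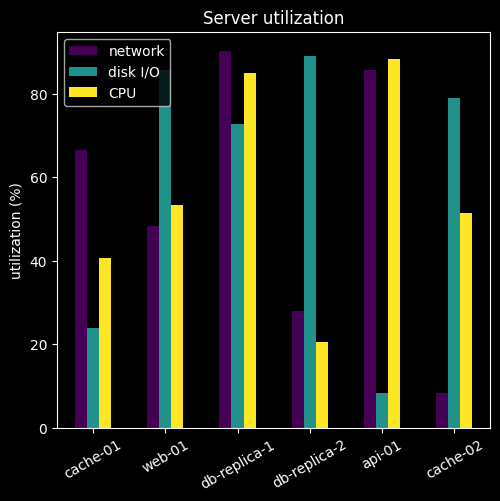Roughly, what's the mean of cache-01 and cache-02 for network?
(70 + 10) / 2 ≈ 40.

≈ 40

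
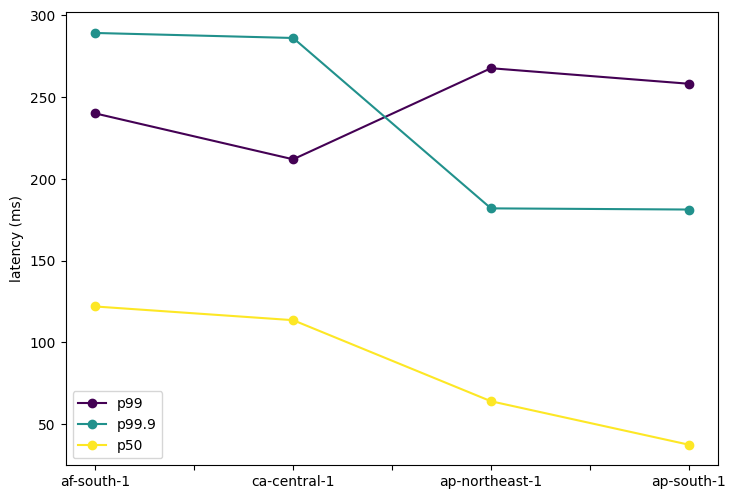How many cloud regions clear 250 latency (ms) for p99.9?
Above 250: af-south-1, ca-central-1.

2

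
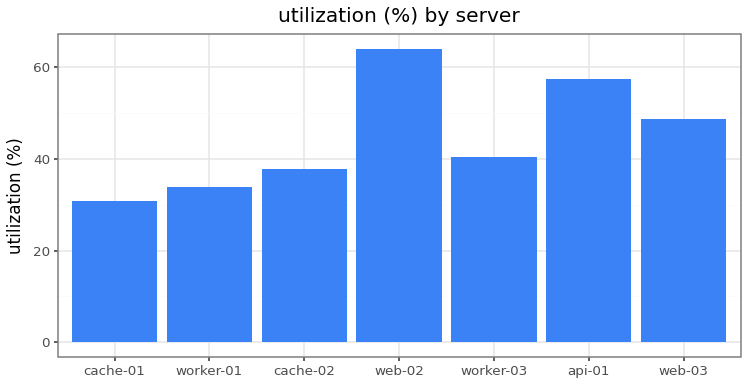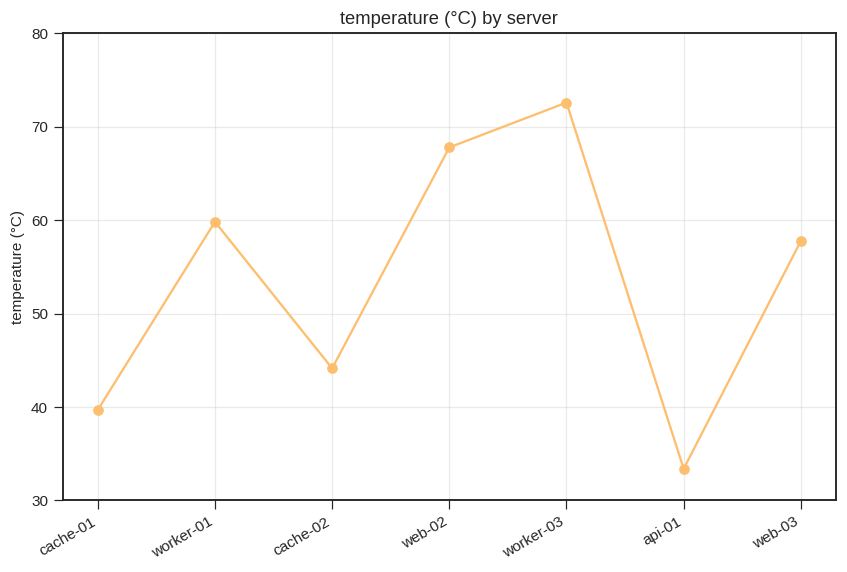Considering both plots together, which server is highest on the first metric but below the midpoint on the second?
Chart 2 median temperature (°C) ≈ 60; below-median servers: cache-01, cache-02, api-01. Among those, api-01 has the highest utilization (%) (≈ 60).

api-01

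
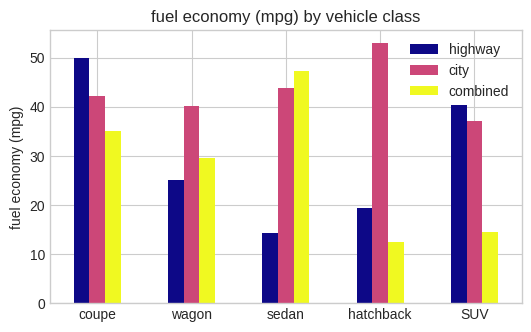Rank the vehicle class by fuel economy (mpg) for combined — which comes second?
coupe

Top 3 for combined: sedan ≈ 45, coupe ≈ 35, wagon ≈ 30.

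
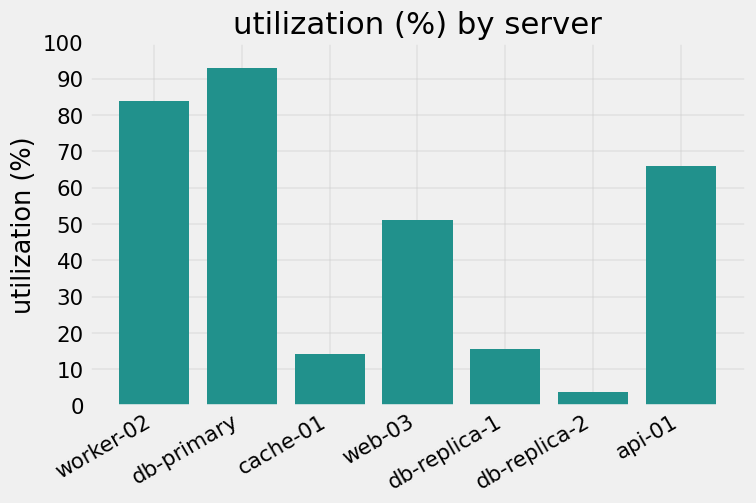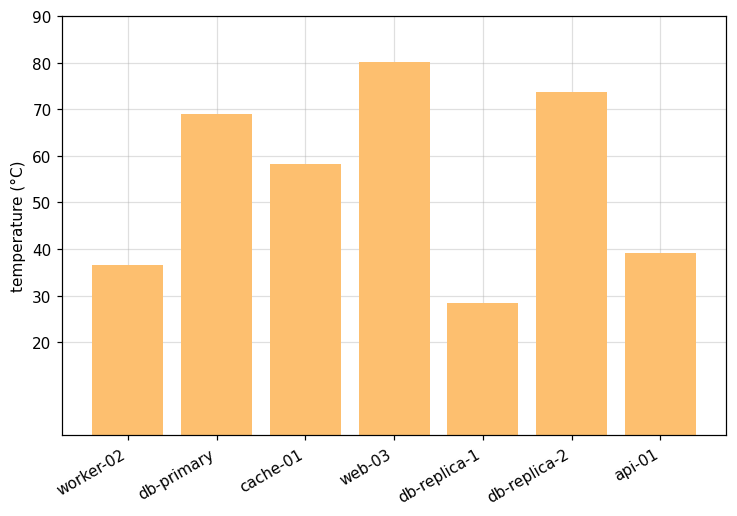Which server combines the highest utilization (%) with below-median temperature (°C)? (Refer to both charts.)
Chart 2 median temperature (°C) ≈ 60; below-median servers: worker-02, db-replica-1, api-01. Among those, worker-02 has the highest utilization (%) (≈ 80).

worker-02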